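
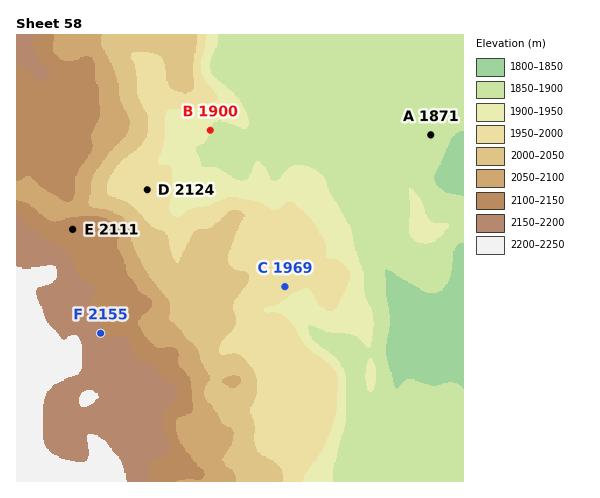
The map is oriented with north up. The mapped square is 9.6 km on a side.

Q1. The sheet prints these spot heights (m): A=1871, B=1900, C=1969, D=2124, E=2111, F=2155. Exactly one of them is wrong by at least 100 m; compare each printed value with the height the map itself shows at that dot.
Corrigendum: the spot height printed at D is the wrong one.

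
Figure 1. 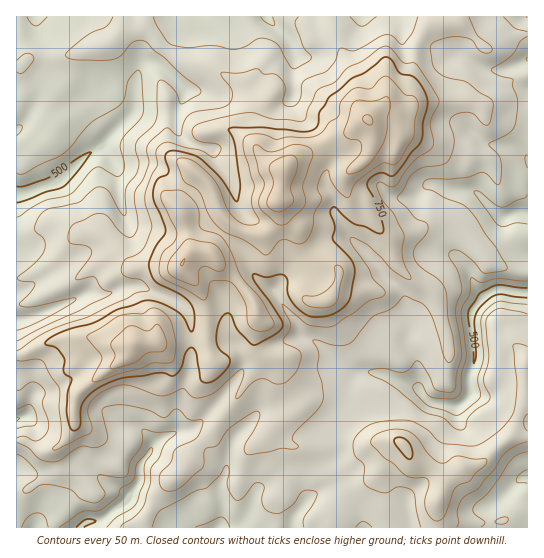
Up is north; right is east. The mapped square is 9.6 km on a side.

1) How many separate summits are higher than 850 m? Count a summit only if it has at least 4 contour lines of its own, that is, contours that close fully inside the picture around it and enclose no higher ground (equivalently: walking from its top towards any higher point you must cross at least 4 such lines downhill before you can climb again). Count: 1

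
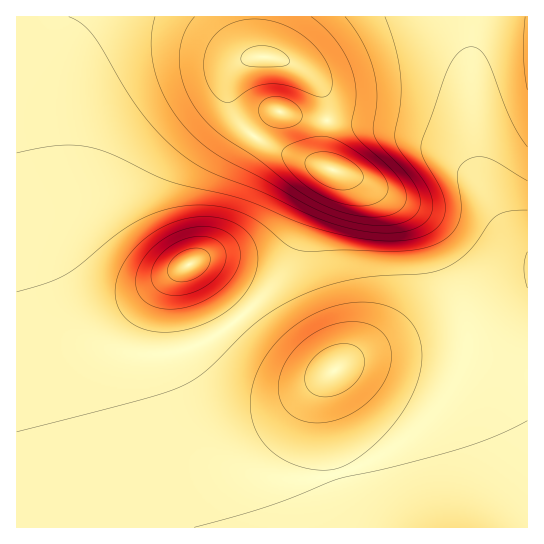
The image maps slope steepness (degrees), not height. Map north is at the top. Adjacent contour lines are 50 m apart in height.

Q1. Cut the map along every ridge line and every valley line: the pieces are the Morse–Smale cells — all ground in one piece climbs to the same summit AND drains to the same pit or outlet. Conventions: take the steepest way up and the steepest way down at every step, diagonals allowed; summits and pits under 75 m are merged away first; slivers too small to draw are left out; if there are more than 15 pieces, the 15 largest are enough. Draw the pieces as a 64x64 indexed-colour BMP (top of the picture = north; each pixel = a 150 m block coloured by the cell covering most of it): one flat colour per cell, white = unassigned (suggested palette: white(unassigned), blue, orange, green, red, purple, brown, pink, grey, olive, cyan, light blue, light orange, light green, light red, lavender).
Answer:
<image width="64" height="64" href="data:image/bmp;base64,Qk12CAAAAAAAAHYAAAAoAAAAQAAAAEAAAAABAAQAAAAAAAAIAAATCwAAEwsAABAAAAAAAAAA////ALR3HwAOf/8ALKAsACgn1gC9Z5QAS1aMAMJ34wB/f38AIr28AM++FwDox64AeLv/AIrfmACWmP8A1bDFABERERERERERERERERERERERERERERERERERERERERERERERERERERERERERERERERERERERERERERERERERERERERERERERERERERERERERERERERERERERERERERERERERERERERERERERERERERERERERERERERERERERERERERERERERERERERERERERERERERERERERERERERERERERERERERERERERERERERERERERERERERERERERERERERERERERERERERERERERERERERERERERERERERERERERERERERERERERERERERERERERERERERERERERERERERERERERERERERERERERERERERERERERERERERERERERERERERERERERERERERERERERERERERERERERERERERERERERERERERERERERERERERERERERERERERERERERERERERERERERERERERERERERERERERERERERERERERERERERERERERERERERERERERERERERERERERERERERERERERERERERERERERERERERERERERERERERERERERERERERERERERERERERERERERERERERERERERERERERERERERERERERERERERERERERERERERERERERERERERERERERERERERERERERERERERERERERERERERERERERERERERERERERERERERERERERERERERERERERERERERERERERERERERERERERERERERERERERERERERERERERERERERERERERERERERERERERERERERERERERERERERERERERERERERERERERERERERERERERERERERERERERERERERERERERERERERERERERERERERERERERERERERERERERERERERERERERMzMzMzMRERERERERERERERERERERERERERERERERETMzMzMzMzMREREREREREREREREREREREREREREREREzMzMzMzMzMzMREREREREREREREREREREREREREREREzMzMzMzMzMzMzERERERERERERERERERERERERERERETMzMzMzMzMzMzMxERERERERERERERERERERERERERETMzMzMzMzMzMzMzMRERERERERERERERERERERERERETMzMzMzMzMzMzMzMzERERERERERERERERERERERERERMzMzMzMzMzMzMzMzMxERERERERERERERERERERERERMzMzMzIjMzMzMzMzMzMREREREREREREREREREREREREzMzMiIiIiIzMzMzMzMzERERERERERERERERERERERETMzMiIiIiIiIzMzMzMzMxERERERERERERERERERERETMzMiIiIiIiIiIzMzMzMzERERERERERERERERERERERMzMiIiIiIiIiIiMzMzMzMxEREREREREREREREREREREzMyIiIiIiIiIiIzMzMzMzERERERERERERERERERERETMyIiIiIiIiIiIiMzMzMzMRERERERERERERERERERETMzIiIiIiIiIiIiIzMzMzMzERERERERERERERERERERMzMiIiIiIiIiIiIiMzMzMzMREREREREREREREREREREzMyIiIiIiIiIiIiIzMzMzMxERERERERERERERERERETMyIiIiIiIiIiIiIjMzMzMzMRERERERERERERERERETMzIiIiIiIiIiIiIiMzMzMzMxERERERERERERERERERMzMiIiIiIiIiIiIiIzMzMzMzMREREREREREREREREREzMyIiIiIiIiIiIiIiMzMzMzMzERERERERERERERERETMzIiIiIiIiIiIiIiIzMzMzMzMRERERERERERFBERETMzIiIiIiIiIiIiIiIiMzMzMzMxERERERERERFEERERMzMiIiIiIiIiIiIiIiIzMzMzMxERERERERERFEQREREzMyIiIiIiIiIiIiIiIiMzMzMzERERERERERFEQRERETMzIiIiIiIiIiIiIiIiIzMzMzMxERERERERRERBERERMzMiIiIiIiIiIiIiIiIiMzMzMzERERERFEREREEREREzMyIiIiIiIiIiIiIiIiIjMzMzMRERREREREREQRERETMzIiIiIiIiIiIiIiIiIiIzMiIkRERERERERERBERERMzMiIiIiIiIiIiIiIiIiIiIiIiREREREREREREEREREzMyIiIiIiIiIiIiIiIiIiIiIiJEREREREREREQRERETMyIiIiIiIiIiIiIiIiIiIiIiJERERERERERERBERERMzIiIiIiIiIiIiIiIiIiIiIiIkREREREREREREEREREzMiIiIiIiIiIiIiIiIiIiIiIkREREREREREREQRERETMyIiIiIiIiIiIiIiIiIiIiJERERERERERERERBERERMzIiIiIiIiIiIiIiIiIiIiREREREREREREREREEREREzMiIiIiIiIiIiIiIiIiJEREREREREREREREREQRERETMzIiIiIiIiIiIiIiIiIkRERERERERERERERERBERERMzMiIiIiIiIiIiIiIiIiREREREREREREREREREEREREzMyIiIiIiIiIiIiIiIiJEREREREREREREREREQRERETMzIiIiIiIiIiIiIiIiIkRERERERERERERERERBERER"/>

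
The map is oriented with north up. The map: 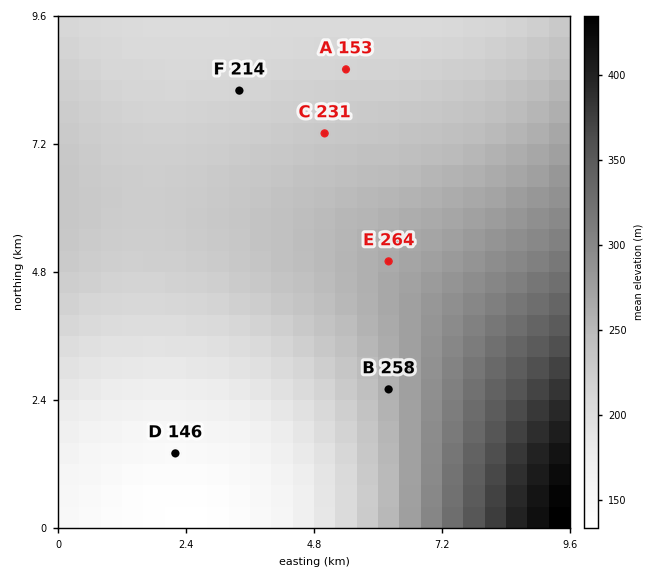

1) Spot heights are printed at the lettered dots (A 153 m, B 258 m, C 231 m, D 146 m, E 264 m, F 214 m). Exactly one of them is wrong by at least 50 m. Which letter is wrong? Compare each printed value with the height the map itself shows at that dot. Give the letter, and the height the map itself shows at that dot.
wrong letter A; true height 215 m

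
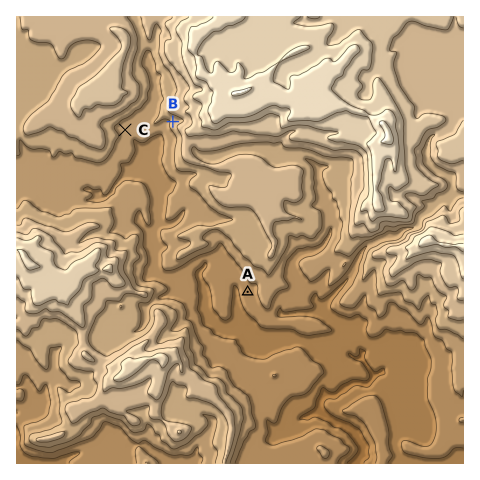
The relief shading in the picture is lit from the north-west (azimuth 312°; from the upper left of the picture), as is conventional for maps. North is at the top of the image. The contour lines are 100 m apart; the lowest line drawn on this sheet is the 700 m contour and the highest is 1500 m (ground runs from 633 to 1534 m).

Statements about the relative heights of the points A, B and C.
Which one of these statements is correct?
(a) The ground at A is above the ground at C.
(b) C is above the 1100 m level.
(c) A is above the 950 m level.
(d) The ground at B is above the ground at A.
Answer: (d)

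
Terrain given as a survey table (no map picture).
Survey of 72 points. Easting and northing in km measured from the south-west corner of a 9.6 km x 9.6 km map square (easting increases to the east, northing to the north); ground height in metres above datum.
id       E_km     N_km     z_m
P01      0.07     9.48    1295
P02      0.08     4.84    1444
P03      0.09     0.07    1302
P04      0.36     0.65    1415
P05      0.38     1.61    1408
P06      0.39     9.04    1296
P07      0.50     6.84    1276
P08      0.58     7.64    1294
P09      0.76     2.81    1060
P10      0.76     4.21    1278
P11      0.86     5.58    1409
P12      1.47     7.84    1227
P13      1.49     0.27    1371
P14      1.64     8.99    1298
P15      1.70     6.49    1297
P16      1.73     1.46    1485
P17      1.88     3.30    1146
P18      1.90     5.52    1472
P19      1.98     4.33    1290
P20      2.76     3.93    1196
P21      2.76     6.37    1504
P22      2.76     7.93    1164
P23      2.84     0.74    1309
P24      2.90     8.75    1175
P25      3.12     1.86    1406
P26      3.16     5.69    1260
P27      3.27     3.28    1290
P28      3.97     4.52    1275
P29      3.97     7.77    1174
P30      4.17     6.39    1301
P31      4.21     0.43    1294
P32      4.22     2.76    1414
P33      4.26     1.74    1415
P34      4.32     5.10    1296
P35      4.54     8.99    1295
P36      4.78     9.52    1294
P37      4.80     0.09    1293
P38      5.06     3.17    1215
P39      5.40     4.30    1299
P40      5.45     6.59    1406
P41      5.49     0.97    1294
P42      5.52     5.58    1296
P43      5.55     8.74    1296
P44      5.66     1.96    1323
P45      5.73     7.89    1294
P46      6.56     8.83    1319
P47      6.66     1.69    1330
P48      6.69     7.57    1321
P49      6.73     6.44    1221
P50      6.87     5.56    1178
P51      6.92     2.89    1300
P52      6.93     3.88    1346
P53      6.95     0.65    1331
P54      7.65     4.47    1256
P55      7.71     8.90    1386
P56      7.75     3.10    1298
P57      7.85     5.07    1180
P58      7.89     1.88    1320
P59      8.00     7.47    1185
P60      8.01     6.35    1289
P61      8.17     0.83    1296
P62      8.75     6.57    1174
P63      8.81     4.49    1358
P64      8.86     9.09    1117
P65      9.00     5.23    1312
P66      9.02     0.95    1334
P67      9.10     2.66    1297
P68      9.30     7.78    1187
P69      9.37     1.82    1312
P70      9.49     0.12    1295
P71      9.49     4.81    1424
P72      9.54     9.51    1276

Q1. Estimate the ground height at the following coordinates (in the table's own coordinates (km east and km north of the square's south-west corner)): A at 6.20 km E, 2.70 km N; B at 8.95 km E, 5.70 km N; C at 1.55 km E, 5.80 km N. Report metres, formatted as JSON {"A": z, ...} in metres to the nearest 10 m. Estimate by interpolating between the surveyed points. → {"A": 1290, "B": 1280, "C": 1420}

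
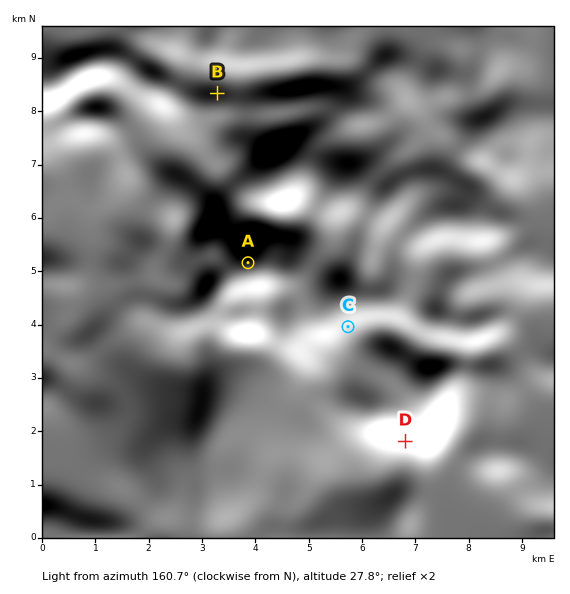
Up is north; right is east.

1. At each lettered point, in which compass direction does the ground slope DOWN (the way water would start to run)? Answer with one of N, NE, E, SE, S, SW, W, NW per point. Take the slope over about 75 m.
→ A N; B N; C S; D S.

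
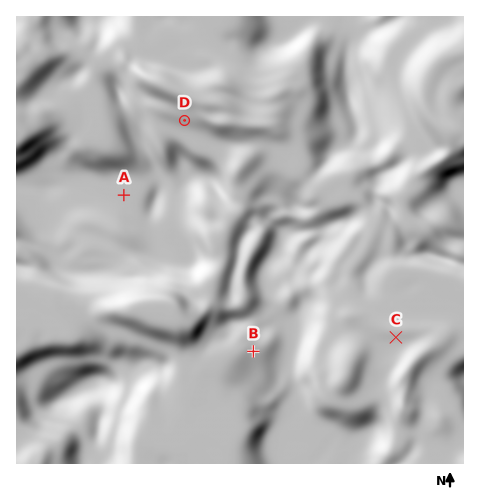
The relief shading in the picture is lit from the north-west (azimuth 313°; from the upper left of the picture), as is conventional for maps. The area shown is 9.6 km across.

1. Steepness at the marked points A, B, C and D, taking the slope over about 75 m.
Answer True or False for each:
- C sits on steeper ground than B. False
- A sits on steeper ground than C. False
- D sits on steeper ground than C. True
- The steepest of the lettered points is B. False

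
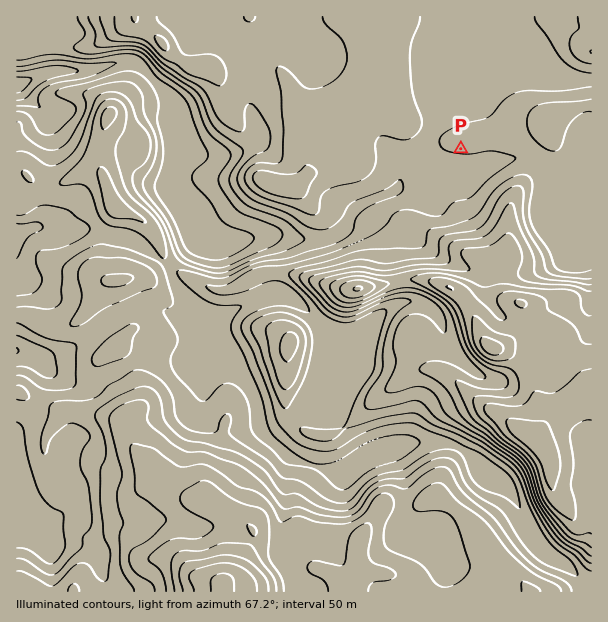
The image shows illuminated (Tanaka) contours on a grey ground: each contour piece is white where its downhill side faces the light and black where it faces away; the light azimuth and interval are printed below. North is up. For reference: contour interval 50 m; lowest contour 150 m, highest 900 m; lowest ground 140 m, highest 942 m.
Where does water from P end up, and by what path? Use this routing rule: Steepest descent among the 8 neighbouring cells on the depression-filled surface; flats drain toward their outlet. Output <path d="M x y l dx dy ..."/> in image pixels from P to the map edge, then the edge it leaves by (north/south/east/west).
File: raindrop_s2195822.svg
<path d="M461 149l0 31-9 2-2 1-4 0-2 2-42 0-9 7-3 0-4 3-8 2-4 3-3 0-6 3-17 15-6 12-4 4-6 3-3 0-2 2-78-2-1 2-5 0-1 1-23 0-15-15-6-19-9-11-7-13 0-74-45-45-3-1-15 0-2 1-10 2-2 1-9 2-1 1-8 0-1 2-32 0-1 1-5 0-1 2-12 3-8 4-3-1-7 0"/>
exit: west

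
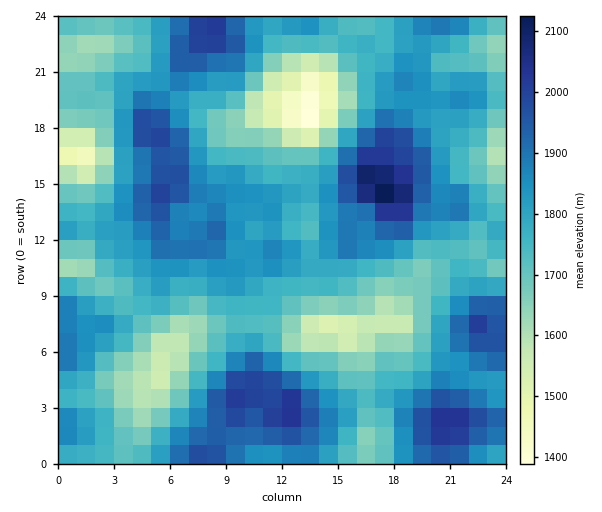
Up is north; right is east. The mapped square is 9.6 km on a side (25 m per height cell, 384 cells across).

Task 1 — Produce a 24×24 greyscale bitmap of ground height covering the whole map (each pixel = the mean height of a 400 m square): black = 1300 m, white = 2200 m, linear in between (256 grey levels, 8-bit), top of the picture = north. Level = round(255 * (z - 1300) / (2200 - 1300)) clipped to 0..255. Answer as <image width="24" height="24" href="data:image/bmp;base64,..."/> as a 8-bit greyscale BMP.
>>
<image width="24" height="24" href="data:image/bmp;base64,Qk12BgAAAAAAADYEAAAoAAAAGAAAABgAAAABAAgAAAAAAEACAAATCwAAEwsAAAABAAAAAAAAAAAAAAEBAQACAgIAAwMDAAQEBAAFBQUABgYGAAcHBwAICAgACQkJAAoKCgALCwsADAwMAA0NDQAODg4ADw8PABAQEAAREREAEhISABMTEwAUFBQAFRUVABYWFgAXFxcAGBgYABkZGQAaGhoAGxsbABwcHAAdHR0AHh4eAB8fHwAgICAAISEhACIiIgAjIyMAJCQkACUlJQAmJiYAJycnACgoKAApKSkAKioqACsrKwAsLCwALS0tAC4uLgAvLy8AMDAwADExMQAyMjIAMzMzADQ0NAA1NTUANjY2ADc3NwA4ODgAOTk5ADo6OgA7OzsAPDw8AD09PQA+Pj4APz8/AEBAQABBQUEAQkJCAENDQwBEREQARUVFAEZGRgBHR0cASEhIAElJSQBKSkoAS0tLAExMTABNTU0ATk5OAE9PTwBQUFAAUVFRAFJSUgBTU1MAVFRUAFVVVQBWVlYAV1dXAFhYWABZWVkAWlpaAFtbWwBcXFwAXV1dAF5eXgBfX18AYGBgAGFhYQBiYmIAY2NjAGRkZABlZWUAZmZmAGdnZwBoaGgAaWlpAGpqagBra2sAbGxsAG1tbQBubm4Ab29vAHBwcABxcXEAcnJyAHNzcwB0dHQAdXV1AHZ2dgB3d3cAeHh4AHl5eQB6enoAe3t7AHx8fAB9fX0Afn5+AH9/fwCAgIAAgYGBAIKCggCDg4MAhISEAIWFhQCGhoYAh4eHAIiIiACJiYkAioqKAIuLiwCMjIwAjY2NAI6OjgCPj48AkJCQAJGRkQCSkpIAk5OTAJSUlACVlZUAlpaWAJeXlwCYmJgAmZmZAJqamgCbm5sAnJycAJ2dnQCenp4An5+fAKCgoAChoaEAoqKiAKOjowCkpKQApaWlAKampgCnp6cAqKioAKmpqQCqqqoAq6urAKysrACtra0Arq6uAK+vrwCwsLAAsbGxALKysgCzs7MAtLS0ALW1tQC2trYAt7e3ALi4uAC5ubkAurq6ALu7uwC8vLwAvb29AL6+vgC/v78AwMDAAMHBwQDCwsIAw8PDAMTExADFxcUAxsbGAMfHxwDIyMgAycnJAMrKygDLy8sAzMzMAM3NzQDOzs4Az8/PANDQ0ADR0dEA0tLSANPT0wDU1NQA1dXVANbW1gDX19cA2NjYANnZ2QDa2toA29vbANzc3ADd3d0A3t7eAN/f3wDg4OAA4eHhAOLi4gDj4+MA5OTkAOXl5QDm5uYA5+fnAOjo6ADp6ekA6urqAOvr6wDs7OwA7e3tAO7u7gDv7+8A8PDwAPHx8QDy8vIA8/PzAPT09AD19fUA9vb2APf39wD4+PgA+fn5APr6+gD7+/sA/Pz8AP39/QD+/v4A////AIiEgHV7ka2/vaucmqSlkHlpdJmvu7WcjqCTgnNrhaCwtbGxtrywoYNkcpy8zci1qp+Pg2pba4mhtsK5yM+6pZF0eqO9z8+/soR+dFxTVW+Ut8rFw82xmot8iZeqvLaomI2EaltSSF+AocHEv66Wh3V0gIKPpJ2XlaiXeWVYSlNwgqGyoIB0c2ZkdHJ+l5qosKickX9nT1BfdoeNfV5QUUZSYF9ykau8vaSbnol1aFhdb3x7eGRIPkRNS0xrjq/Ju6SShHuAhHhuf4OBgnRoY2hiU1prgZ2ztYR2bXeHk4WGkZWMhIGAgXtuZGhrdoqPi1peeYaRmJqUm5mWnJKKiomCfHJodIJ9bW9vipGYraqrqZeYoZiIl6ihnZB6fHp0f5GHkZOksqSnsZuNlIJ6maijsbWXkIl6ioSAi56xvKOfp5iXmYZ+lqeszs6oo6iMfnFue5qzxbuloZybl4+Jm7nY6tyzoKOGc1RGYpCovb6glJeJgYSGkr/h3tC4moB0YTItU5Cqu7eXgH18dXJxg6zNzMS3lX9vVUVFZpa/xLKMbWZmX0k/X42xx7+lj4d8XWdqbZfAup2AbWNNPCUZOmiPq6OVkJCJb3R1dI+ppJSGhnhQOCcbL1mDlZqZmJ+ZfXNzfI6Ul6Wdk5RvSDslM2GDlKGcjZSTeWBhZ3h7lLW2q6mMZVNHU3aBiJqXfHl1Z2JbXGd3kLXHx7iagHx+eYKGgJCVjYFtYXdyb3d9kq3Hy7GWjJWah3x6gJGhqKGFdA=="/>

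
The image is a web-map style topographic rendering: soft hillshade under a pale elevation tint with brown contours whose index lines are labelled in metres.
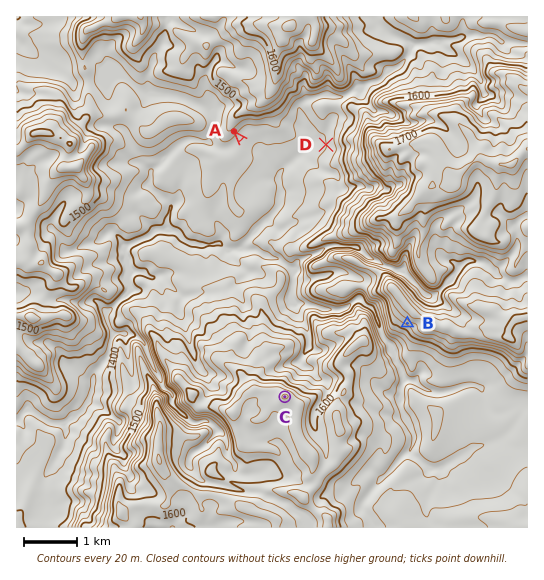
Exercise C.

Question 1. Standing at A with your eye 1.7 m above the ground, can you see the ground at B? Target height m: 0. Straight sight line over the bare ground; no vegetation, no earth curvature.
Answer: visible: false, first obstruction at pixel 345 255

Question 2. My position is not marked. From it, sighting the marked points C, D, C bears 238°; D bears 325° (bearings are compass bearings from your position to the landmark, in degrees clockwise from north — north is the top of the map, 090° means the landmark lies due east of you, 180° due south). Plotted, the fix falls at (436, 302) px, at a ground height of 1580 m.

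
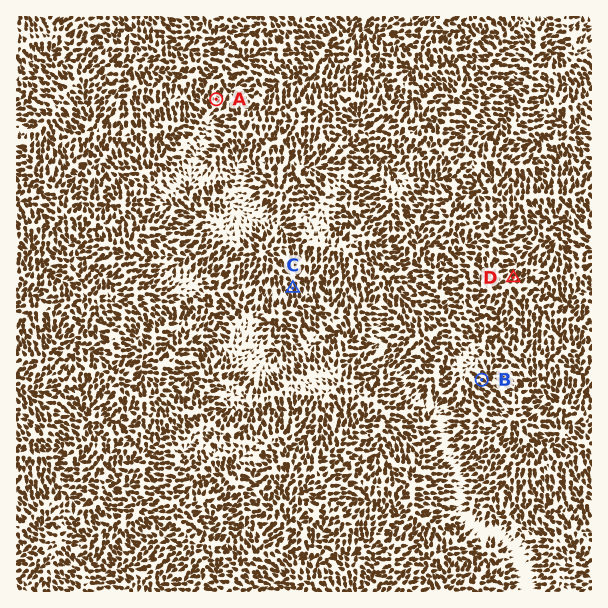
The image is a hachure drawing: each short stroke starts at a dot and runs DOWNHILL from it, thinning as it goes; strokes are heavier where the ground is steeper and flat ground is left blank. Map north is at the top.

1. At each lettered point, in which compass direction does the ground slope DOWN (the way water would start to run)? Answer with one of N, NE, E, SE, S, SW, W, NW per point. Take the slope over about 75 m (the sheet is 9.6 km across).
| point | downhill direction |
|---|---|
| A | NW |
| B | SE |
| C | S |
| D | NE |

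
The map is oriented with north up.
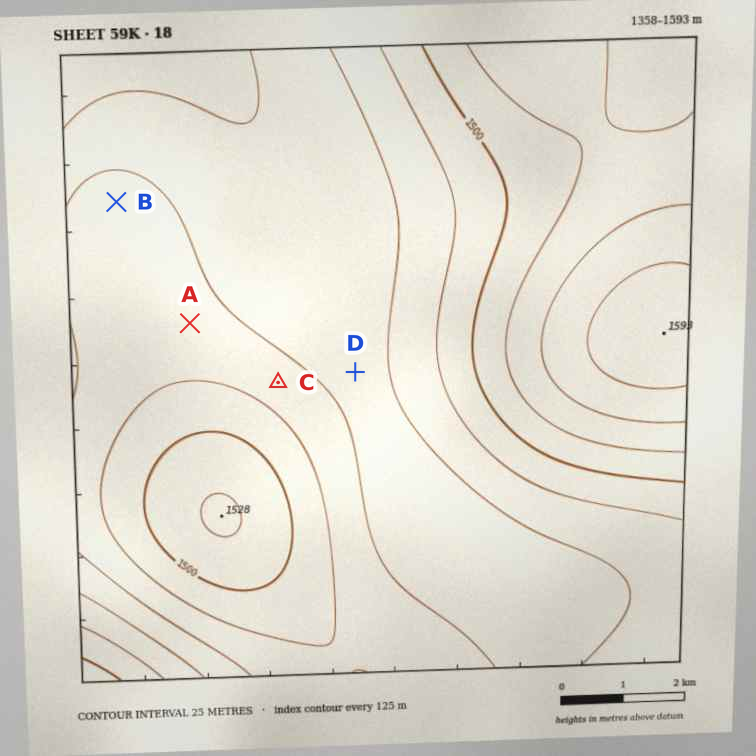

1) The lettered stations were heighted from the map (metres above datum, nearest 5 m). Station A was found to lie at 1460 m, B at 1460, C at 1460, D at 1445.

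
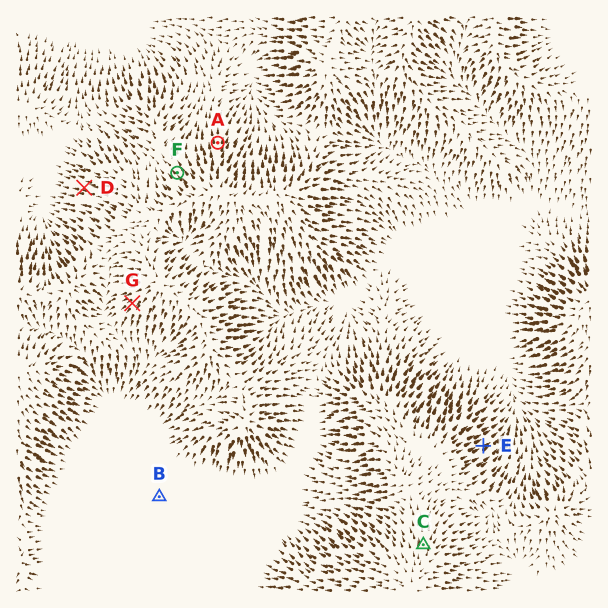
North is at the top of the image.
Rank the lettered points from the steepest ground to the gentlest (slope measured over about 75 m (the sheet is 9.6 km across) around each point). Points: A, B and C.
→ A C B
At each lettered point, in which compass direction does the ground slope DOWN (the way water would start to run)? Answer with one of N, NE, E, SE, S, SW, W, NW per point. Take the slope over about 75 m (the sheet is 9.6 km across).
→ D W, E NE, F NW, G SW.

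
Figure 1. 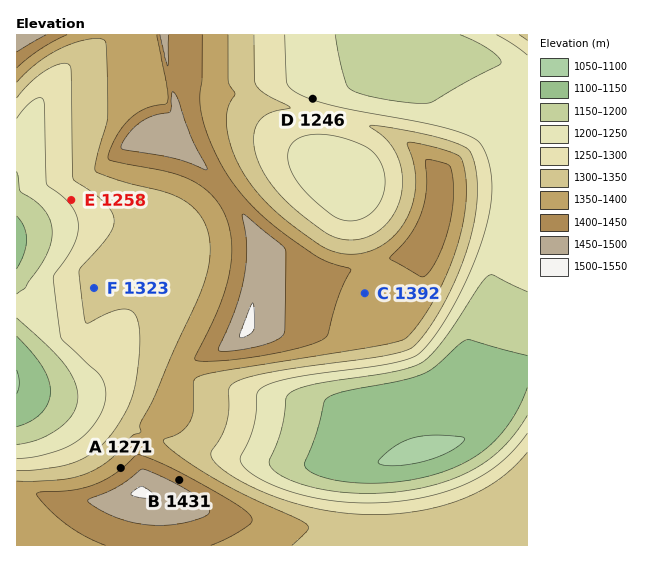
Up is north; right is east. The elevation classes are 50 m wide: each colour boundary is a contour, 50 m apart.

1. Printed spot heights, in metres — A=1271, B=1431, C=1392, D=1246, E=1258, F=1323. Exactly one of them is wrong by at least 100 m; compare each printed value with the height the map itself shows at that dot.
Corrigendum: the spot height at A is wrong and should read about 1396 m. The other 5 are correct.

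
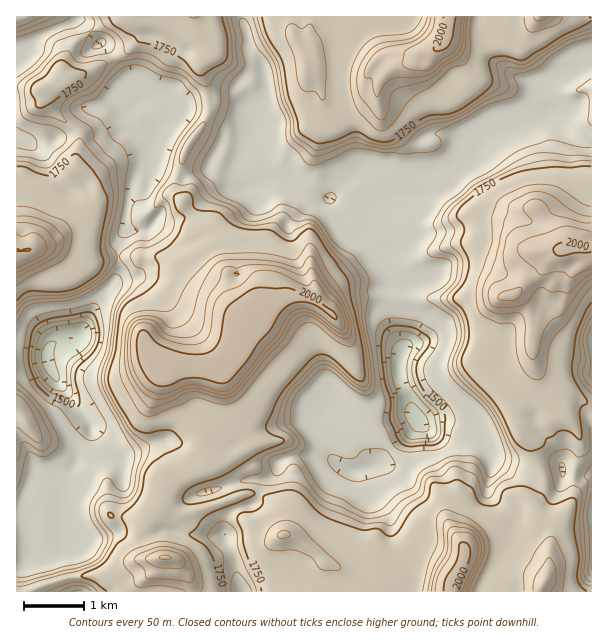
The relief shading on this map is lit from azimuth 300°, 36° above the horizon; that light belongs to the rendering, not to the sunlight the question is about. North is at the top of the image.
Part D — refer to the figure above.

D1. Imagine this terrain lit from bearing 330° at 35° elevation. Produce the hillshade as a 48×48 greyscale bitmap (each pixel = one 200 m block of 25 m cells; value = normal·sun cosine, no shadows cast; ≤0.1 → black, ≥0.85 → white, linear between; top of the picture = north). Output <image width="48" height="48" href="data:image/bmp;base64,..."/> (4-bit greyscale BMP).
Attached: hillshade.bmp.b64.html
<image width="48" height="48" href="data:image/bmp;base64,Qk32BAAAAAAAAHYAAAAoAAAAMAAAADAAAAABAAQAAAAAAIAEAAATCwAAEwsAABAAAAAAAAAAAAAAABEREQAiIiIAMzMzAERERABVVVUAZmZmAHd3dwCIiIgAmZmZAKqqqgC7u7sAzMzMAN3d3QDu7u4A////AP/qZXmphUVohniqqqmZmaqr7YE6qryHi+/+3MqphlV4h4iqmpmZmqqr7qMYqryXVavN7/67upmImJmpmZmZqqqq38cWqry4U5maq+/c7ty6qqqoeJqqqqqqvtpVmqu5ZJmZmqvcvNypmqu6mZqqu7y6vOyXmqu5dJmZmpirqZmXaKu8uqq83t3KvO25qqqpZJmZq7u8qZmpd6y7uqvMzu7svMy7qqq6U5mZq97vypisuprMuqvMu97/y7qtuqq8g4mZqs3f2ph4q7q926q7qrzv7Lqd7LqstnmZqry926mGZ4ms26qqq7vO/suc/bqaqGeJmqus7bqph2ZoupmZmqqs/+y67KmIl2VXmqqqzcuqmYdTV5mZiJrd7u26uph3h4VnmrqneaqqmZmHZomZmZnP/suqmJh3eHiImruXdnmZmZmJmZmZmYic7cqqipmHd3mZqpp4hmiZmZl2eZmpmXaJmrqYipmYh4msyqh5dCV3ZXmFNpmZiHV4aKl2mpmZmJq92qiZdSAjMReWEnmYRWeHeJdXmZmZmpmty7u5iHQ0VQGIQDeFQ0ipmoZ5qZiZiFeb3t7JqZmJmVA4hANWZEe8u6iZmoiIZTWK3//bqqu7qZQEiFNYZEe+zNypmpeIZTNpvv7cuszdupgwWIdlVEWMy+2pqqh4VEIles3e2s3dyqlyFodDRENXmsy5mrlnQVQRJIzv/LzMy6mWEkVUNWVWiZqnZ6l2QSMhEnz/7bvMy6qZUjaGRoiImHmnRHmGQxEQAFr/3KvM3cqqmImWV5mqvLu6lmeHQ0RUMAW+3LvN3dy7vLqYZ5qqvv3Ny4Z3QRJolyF6u7q93N7t3cqZiJmZm93Ny6h3YzAViXV6q7qs3t7t3cmqqqqqh5u9upmHh5dEeYet3cuqvMzMzMmrqqqruYqsy6qpmsuoiXWc3uyqqrzL3cmaqqmqvLur3czMu93KmYRqq9y6qs7sztqaqqqqvLqrzMzN3dzLqpVaqaqry7zuzNuqmqqqvdurzLq8zLuqqqdZzKuazLq8y6qqmaqqrf/Lzdy7u6qqqqhovd26q6qqqpmaqZmaqt/+3d3LqrvLqah4rOyqmZmZmYiZmZmZma3//t3Mu83tuqmImtt3mZmZmXZ4mYiIiZq+//7d7t3e26qpms10iZqql1MkVDRneJmqzu7d3bqs26qqmr7FWJqqpmUhMyEmh4maq83My4d4q5mqma35V5mquYh1VlUiRFiZqqu7uoZmmqqaqZrsdpmaqqmZiHZjIgFYmZqquqhlVomZqZq7homqipmamHZ4dkADaJmZmsuWMjaZmZmIh4irqpmamYZmiZcxNomaqu7JdTN5mGdmVXmqupmbuoZDNpmFVnmavO/8u5VFdlV3Q1ipupmb26h1IViXUySJq73+u9x0RneZdFiYqqma3su6cgWHVCAmmYreyKynZ4malmmIqqmavu7+tySJiHQANjWc24eIiJmZl3qaqqqZq83v61SJmZdSAQFIzaZniImZh4qaq6qamqq/+2N5mpZmMQ=="/>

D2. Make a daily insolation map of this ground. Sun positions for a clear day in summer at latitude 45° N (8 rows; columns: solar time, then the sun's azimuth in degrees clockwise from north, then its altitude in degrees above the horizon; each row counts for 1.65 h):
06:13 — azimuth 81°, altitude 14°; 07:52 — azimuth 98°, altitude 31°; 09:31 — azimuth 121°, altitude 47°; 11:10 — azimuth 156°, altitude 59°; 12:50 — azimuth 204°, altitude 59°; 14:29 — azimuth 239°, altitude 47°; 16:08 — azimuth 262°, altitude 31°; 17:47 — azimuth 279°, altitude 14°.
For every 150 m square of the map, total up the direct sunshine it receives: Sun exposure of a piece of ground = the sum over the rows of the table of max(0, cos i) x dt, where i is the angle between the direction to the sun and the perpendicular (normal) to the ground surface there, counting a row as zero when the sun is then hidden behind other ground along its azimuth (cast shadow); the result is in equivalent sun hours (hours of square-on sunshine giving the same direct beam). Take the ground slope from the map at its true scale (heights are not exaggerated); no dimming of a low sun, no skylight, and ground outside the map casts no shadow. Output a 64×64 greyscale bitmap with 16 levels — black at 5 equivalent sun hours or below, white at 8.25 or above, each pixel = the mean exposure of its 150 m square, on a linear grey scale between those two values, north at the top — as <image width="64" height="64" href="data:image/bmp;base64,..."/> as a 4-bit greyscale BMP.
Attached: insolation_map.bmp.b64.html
<image width="64" height="64" href="data:image/bmp;base64,Qk12CAAAAAAAAHYAAAAoAAAAQAAAAEAAAAABAAQAAAAAAAAIAAATCwAAEwsAABAAAAAAAAAAAAAAABEREQAiIiIAMzMzAERERABVVVUAZmZmAHd3dwCIiIgAmZmZAKqqqgC7u7sAzMzMAN3d3QDu7u4A////ADa97c3e7d7u7u7cqZvM3czN3d3d3buojNuqq7y73cuTIABJze3d3O7u7bubrd3d3d3d3d3cu7hr3aqqrMqszIO7hRAAKc3d3u7qq6yt3d3d3e3dzMzLuVfNy6qrypu8qd3MyWMBnLzN7Ziqu8zd3d3dzMzM3Nu7dJ3Kq6rLq7yq3d3cu5VrlSAQGLiazN3u7uy8zMzMzLuXnMmrusyrvJnN3d3buHirlTR5iJm83N7uu8zMzMvMu6mrpou8zLrMmc3d3cvNy73cu83MvMzcq7q8zLuZmJzLunQTnMzMy8yZzd3cu9zu3d3u3d3u3cyoisy6l0JYi8zJQRnMzMzM3Knd3du8vNy83d3d7u65m8zMyodSM0iJvMh5vMzMzMzMqd3d3buYh2rN3bms7tuqvMymRVaal3aKy8zJeszcuquq3d3d3IVSJ83dynVpzuy7unVWi8zJZDe8zLhqzcu6iavM3d3cuYV3vd3e7clmd2Z3ZovMzMuGabq7qVeaq8qIi8zd3MzKiZi8zd7u7ty7h3h5zLq7zMqFRqmYUlm8ypq7zN3dzMuqp4vM3d3u7uyquovLzcy7zKQ2iIaHes3KvN3c3t3d3Mu4ebzN3d3u28qXrM3u3d3dyoQjV6qq3czd3czu7N3d28y6qrzd3M3u3d3Mzd3e7biJmYiZq83u7u7uve3LzLu73ey7zN3d3d3d2rvN3d3cYAAGzKq8ve3e7uveyZu4erzO/u7t3d3dy5Y1rN3d3dplIljLu7u93d7u2+yXm5i8zM7u7t3d3d3cuGq83d3dyGeJqru7u83d3u7M2neqet3L3e7d3d3d3d3bu7vd3d3JeJrLy7zL3d3d3b3HSHN83Lzd7u7t3d7d3dvMu83d3dqJrN3Lvc3d3d3d3VJQAJzLvM3u3ezO3ezM3My7vN3uyGqs7bzc3d3d3d3KJgAGvbvM3e7u273dzbvNzcqpzdylaozbzd3d3d3d3JSXAXisqbzM3d3u7t3b27zdyqq82ZVofLzd3d3d3t3bZcMGmYqXm7zd3d3d3d3Mu83Kus23hWZrvM3d3d3e3dursjiYVHZqrN3d3d3d3czLvNzN3aeGZTq6i93d3d7N3Mq0WZhiN1mc3cy6rM3d3N27zu3dl5d3FKpmzd3c3czcqMdpmGZXeYzbhUV5zd3d3cu83u13qZqEe4at3czNzN2Z24uqeZl4e8g0eYnN3d3c26rd2mi7zLqaqL3d273d3avd3MyquohEVHiaqr3d3dzKq723Wb7cu6u6zd3szd3ty93u3LvKiGABi6q7vN3d3du73FaJncuqzcvN7u7d3e3bzd3e7duEmpq7u7q8zd3d7d3HN5msy7ze3c3u7u3d7dzdzLze25Q4rMzLupq8zM3dy3JYmsu7zMu8u83u7e7u3e7u7czcl1aazMuqiHrMzLmJVJq7ury5dDi6qavd7u7d7t3d7szJqZq8y5q6h6u6ZpdIqby7zdupVqqJms7u7u7d3Mzd3Nu+zMzMmbzKh2U1hnp3irzd3LupqpvMze7t7u3d3Lzcy97dzMy4VWQhAUeHp2abzM3dzcq7qt3e7u7u7u3du8mZq7u7zMuHZneKuoiCN6zMzMze7duqzd3d3u2ru8y82odFVYvMzMzMzMqaqTN6vN3dypvd27msu7zMy5mIis3bqoZ2WM3MzMu7p2imN7vN3d3LqZrMupqpmauqiGaKzdy7vNqpvMzLchNnlCFrzd3d3czN3M3Lqpqph2ZFVpvM3Lur66zMzLp1MkqmFbzd3dzNupnN3cu83cuGZZmszMzMu6mszOypdEeZZnirzN3c3dzLpUnNy7zd25iIzMzMzMyrqIrczJUSasy5rMzM3d3d3cy4EGvLl4mZmbzMzMzLu5q5lnl4iJvM3czN3d3d3d3d3dyTFJu5ZFebzMy7zdzLq7q5SId5zd3d3d3d3dzd3d3d3dtABau6q8zMuWes3cqrzMuK2ovN3d3d3e7d3d3d3d3d3LgwBHmqqrszRXrLqJvNy6ndy83d3d3d7u7d3d3d3d3d3LhURVVDRDSKd6qYq7zLp83cvd3dzN3u7u3u7u7u7d3dy5d3ZWdCvMt2iZq6vNu3fd283cy83u7t3MzM7t3d3d3MyoiJmavd3cu7u6vM3LlK3cvMu7vN7u7t3u7tyqvd3dzMy6qrzO7u7smbvM3dy3O83My7upzd3e7u7u7e3d3d3d3My8zN3u7rd5vMzd3cpmzczLu7rN3d3d3t3e3czdy83d3MzMzN7tqqvM3c3d27nNzMu8u93d3d3dzd3u7tzdy83d3dy7ze7u3czN3d3bzNzMy7u83d3czd3N3d3d7c3t3N3d3cvN3u7u3Lzd3czd3LzLuqze3dvN3d7u7d3d7u7czd3e12nN3e7du93c3d7t3Lu6rN7dy73d7v7uzN3dyqu93LmFE4zLzd3c3e7u3u7uqqqszdzLq9zv/u3bvNur3d3d3Kp0WaZYve7u7u7d7uypm7zM3Nuozc3e7c3bu83N3svN3bhViWNJ3u7u7c3dyYm83czM3LeMzM3u7dy93e7d3LvN26msynm97u3e3d2oic3d3MzdylRVWLzdu7u93e3N3M7tlme9zd3d3u3d3aeJzd3MzN3cp0IAWs2Zq7zd3e3N3e7bl3vu7u7u3d3chZnNzLzM3d3cypZJzJmrvN3u7u3d7u7srN3d3d3d7duJus3MzM3d3d3cunnNqqzN3N7t3d"/>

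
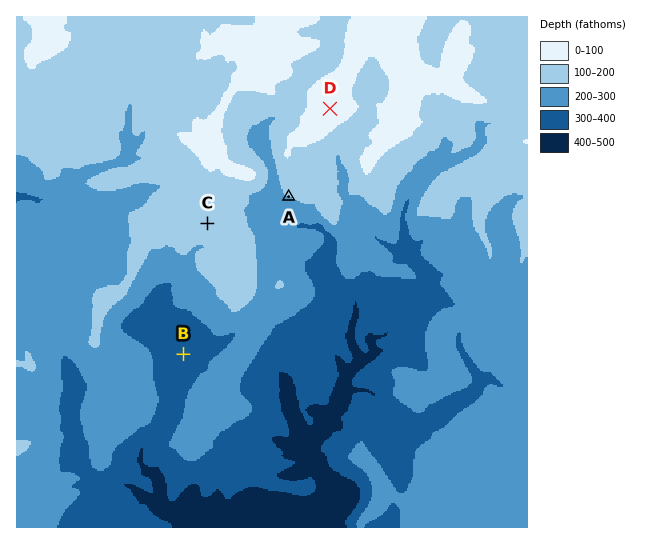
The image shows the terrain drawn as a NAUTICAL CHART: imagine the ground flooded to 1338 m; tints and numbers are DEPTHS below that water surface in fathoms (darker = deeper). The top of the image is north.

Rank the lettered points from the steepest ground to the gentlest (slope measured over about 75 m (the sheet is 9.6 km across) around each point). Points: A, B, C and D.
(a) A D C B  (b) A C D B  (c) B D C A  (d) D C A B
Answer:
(b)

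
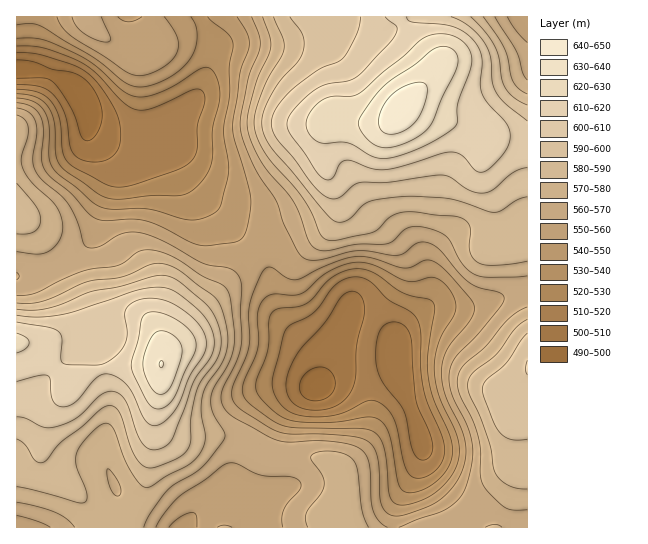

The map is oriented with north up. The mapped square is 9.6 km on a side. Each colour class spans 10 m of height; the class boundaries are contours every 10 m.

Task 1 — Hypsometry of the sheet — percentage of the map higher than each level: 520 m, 88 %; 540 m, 76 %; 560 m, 59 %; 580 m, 37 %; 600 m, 21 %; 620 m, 6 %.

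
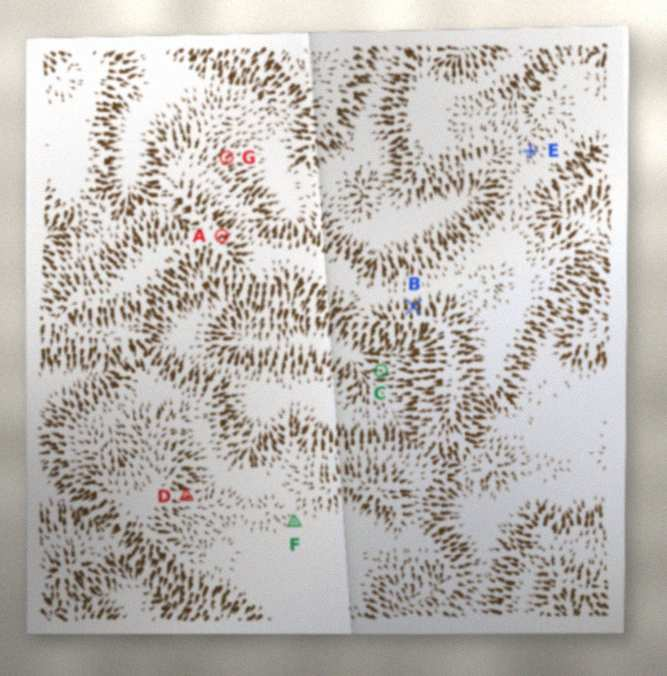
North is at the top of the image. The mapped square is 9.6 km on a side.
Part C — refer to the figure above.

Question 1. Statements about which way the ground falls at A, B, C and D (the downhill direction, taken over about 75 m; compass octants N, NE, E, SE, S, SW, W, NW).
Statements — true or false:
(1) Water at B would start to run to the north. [true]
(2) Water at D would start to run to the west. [false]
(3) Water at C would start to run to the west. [true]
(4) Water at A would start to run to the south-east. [false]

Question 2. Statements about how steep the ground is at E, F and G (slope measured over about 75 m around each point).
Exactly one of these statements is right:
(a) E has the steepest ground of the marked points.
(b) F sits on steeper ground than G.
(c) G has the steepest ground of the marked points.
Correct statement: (c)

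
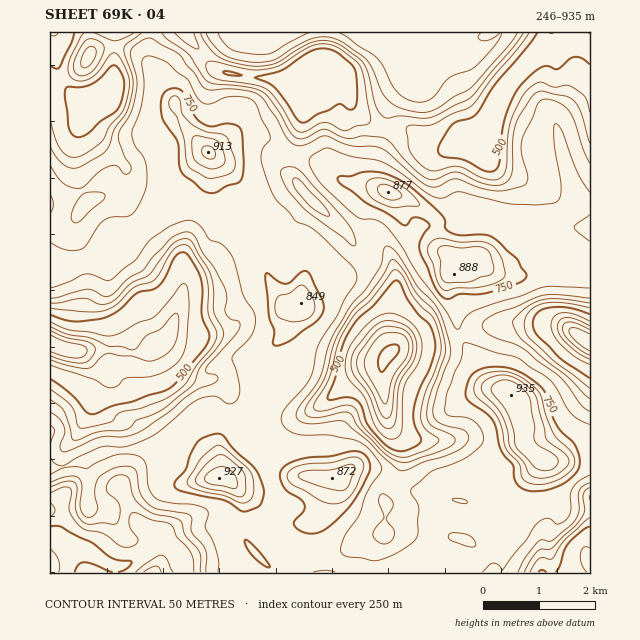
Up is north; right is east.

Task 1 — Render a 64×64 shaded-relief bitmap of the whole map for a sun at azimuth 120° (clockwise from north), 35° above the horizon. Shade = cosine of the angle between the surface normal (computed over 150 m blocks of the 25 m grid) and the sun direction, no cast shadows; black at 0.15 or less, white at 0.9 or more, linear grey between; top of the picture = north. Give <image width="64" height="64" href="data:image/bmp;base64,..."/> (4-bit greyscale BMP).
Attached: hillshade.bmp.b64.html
<image width="64" height="64" href="data:image/bmp;base64,Qk12CAAAAAAAAHYAAAAoAAAAQAAAAEAAAAABAAQAAAAAAAAIAAATCwAAEwsAABAAAAAAAAAAAAAAABEREQAiIiIAMzMzAERERABVVVUAZmZmAHd3dwCIiIgAmZmZAKqqqgC7u7sAzMzMAN3d3QDu7u4A////AGZlaJmGImqoYyaIiIiJmZmYiIiHd4mZmZmZmb39qrqqZ3d4iZljSZhjNYiIiZmZmZmIiIdneJmZmZmZrO67y6p4iIiImqhnmGVGiIiZmZmZmZmIh2Z4iZiIiImb3c3cqoiJmIiauoeHZmeIiJmZmZqZqpiHZniIiIiIiZrMvf66mIiZiJqql2VWeHeJmYiImrqruZh2eIiZmIiImaur/+yZd5qqu6mZdUZ4d4qZiHeKvLu6qYd4iJmZiIiJmqnP/rllm7vLmZqYZnh3iqmIZmiry7upd3iImIiIiImZmZ3/qESKqrqHiqqYiYiauph2Z5rMy6l3eIiIiIiImZmZm96XMoqZmGaJqqqqmKzLqYd4ms3cuYd4iZmIiIiJmamb3spCi6mGVniJmZmZzcuYiIiZve25d4iJmZmIiIiau7zv3IWMy4VGd2ZWiavMyoZoiZms7sqHeIiZmJmId4rM3d7MuJzMp1aHZCJHmru6ZEZ4eJvey5dmeIiIiZhUab3u3JmZmry5d4h1MiV5mql0M0VVWL3KlkRWd4iIiGRHrN7sl2eJqqmIiIZTNHiZmIZURVQ0irl1MiNFZ4iHVFeavNy5VGeIiIiIh2VFeZmZiId3dlVpmHZDMzNFZ2Q2iYiau8yENFZmZ4iHZmaJmYmZiIiId3iYdmZmZVRmUiaaqZmqvbczRVRFZ4h2d4mZiZmId3iImZhlZmeIdmZSNpu6mZmrymVVVUNFeIeIiZmZmZhlVoqqqFRVV4mYh1JHq8upiJq6hlVVVDJHiIiIiZmau4UzWby4MkM1eZmHU1isy6mYmaqXZVVVQhNoiYiImZrN2mNHrMkiQxNoiIdVebzLqZmJmZh2ZlVTETZ4iIiJma3+t1abyBFDEld2ZmeJvMuqqYmZmId3dmUgE1Z4iImZm+/riJq3EEQRRlRFZ4mauqqpiIiIiHd3dlITZmeIiImZvv2qqqcANRAmUyM1aImZmZl3d2eIiHZmVBFod4iJiZmt/su7pyAEMARkMiNXiIiImWZURGiIh2VVIBaIiImZmZzv7dyoUAJAA2dVVWeIiIiHZlQjaIiIdlVBAVeIiZmpm+/u7blzAEICaId3eJmZmId4mGV5mZmHVWUQFWd4mqqq3/7uypYQQwJoiId4mZmZiYiZiJqqqphkZ0ETVnZ5u6rP/u/spzJDE3iYiImZmqmbeJqqqru7qnVXZEVVZmisy77+3u24VFMUiamYmrqszKmJqrqqqru7lVZUZ3ZmaJvMvf/d3Kh3YyWau6qsy73sh5mqq8y6qrymVTRoh2VYms3M7+3LqYdkR5q7y73tvMqYu6qazduZq7hUI2d3dUaJvMvO/suYdlVpqqu7ze7bupnMy5mu/bqruWQjZnh1RWeruqzv7JdVVXu6q7u73cuqqrvLqZzu27u6dSNmeHZmVpqpms7+tjRUe7u8y7u7u6qqmaqpm97d3LqFM2d3d4dVmpmZrO7GNFNZu7vMu7qpmZmZmZmZvN3tuoU0d3d4mGaKmZmqzsY1U0iaqry6qpiZmZmZmImaze7adEZ3d3iZd4mZmZm9tlZUV4mau6qZiIiZmIiIiJms3utjWIiHeJmHiZmZiKuWZUVnh4qqqZmIiImIiIiIiZrO7GNoiIiImYiImZmImod1RGZlaJqZmYiIiJiHeIiJmazchXiIiIiZiIiZmIiZd4dVZmVWiZmZiIiImYdniIiZmruoiIiZiJmIiZiHiZh4mHeIh3eJmZmYiZmql2Z4iIiJmpmIiJmZmZiIiHeJmIiZiJmYiImZmZmJmbuoZmeIiIiZmZiImqmZmZiGZ4mYmqmZmYiIiIiIiIiZqqqHZ3eIiImZmZiKqZmZmGZ4iIirqqmIiIiIiIiIiImqqph3d3iIiYiamImqmamXZ4h2eKu6h3eId3Z3d4iIiJmIiZh3eIiIiJq6maqqqXZ3iHVWiZh2Vnd2VFZ3eIiYqYdniYdniIiImru6qqu4Znd3ZVZ3iHU0Z3ZDNnd4iJmphmZ4l2eIdniavMuqq6h3d3dmZniZhkNnh1M1d3iJmal1VWeHd4hkV5vMy6qqmHiIh3d4iZmYZWiIYyV3iImqqYZEVnd4iGM1i8vLqpmXZ4iHd3iaqpmIiIhzJGeIiaqqh1Q0Z4iYZDVpu7upmYZFeHZmeJqqqqmYiHMkZ4iau7qYZTJHeJh1RWaKu6mqljNXZVZ4mqqqqpmYcxRneJq7qph2MSV3iHZ3ZWiqmaunMld2Vniaqqu7qZl0E2Z4mryqqXZBAmd3eJmGZ4mZq7lkV4dmaKuqvMy6qYUSVniavKqph2MAR2Z6qoh3iaqruXZniGVomqq93czKhiJFaJq7u6qYdRA2VHq6h3iImqqpiHeIZFeImqzdzdyXQjRXiau7uqmHIBZkWbp2VmZ5qpiIiIhTRniZmrzN7bhjJFZomqqru5hAFXZoqoVDRGiZmIiIh1NGeJmZqrzv2nU0ZmeIiHrduVEmiIiqqGZnmaqZiIiHQ0aIiZmaq9/sl1V3Z4d1N8/aUjeImaq6qZq8zLqIiIdDR4iImZmZvv7Jdnh3iGQTrupCV4iaqqmImrzv7amYhlRoiIiZmZmc7+uYeHeIdQBs2lNXiImZdniaqs7/26hlZ4mYiImZmZnO/rmIiIh2IDioQjaIiIZVeJmZq97tuGaImZmZmZmZiJz/2pmIiGZCRndBFYmIdEeIiIiavNy6mYiJmZmZmZmYit/smZmZ"/>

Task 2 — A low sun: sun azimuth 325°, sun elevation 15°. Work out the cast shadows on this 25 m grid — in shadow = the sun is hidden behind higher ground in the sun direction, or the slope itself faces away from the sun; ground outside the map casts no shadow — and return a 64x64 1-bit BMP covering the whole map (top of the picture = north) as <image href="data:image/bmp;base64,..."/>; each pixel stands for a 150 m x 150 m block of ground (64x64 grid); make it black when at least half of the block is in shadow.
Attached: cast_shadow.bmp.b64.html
<image width="64" height="64" href="data:image/bmp;base64,Qk0+AgAAAAAAAD4AAAAoAAAAQAAAAEAAAAABAAEAAAAAAAACAAATCwAAEwsAAAIAAAAAAAAA////AAAAAAAAAAAAAAAB9wAAAAAAAAD/AAAAAAAAAP8AAAAAAAAAXwQAAAAAAAAPDAYAAEAAAAcEDwCAPAAAAwAPD4A+AAADQAA/AB4AAB/gAP4AHgAAf+EAEAAOAAB/44AAAAwAAD8BgAAAAAAADgAAAAAAAAAAAAAAAAAAAABAAAAAAAAAAEAAAAAAAAAAAAAAAAAAAAAAAAAAAAAAAAAAAAeAAAAAAAAAB8AAAAAAAAAD4wAAAAAAAAH/AAAAAAAAAP+AAAAAAAAA/4AAAAAAAAD/wAAAOAAAAP/gAAN8AAAAf+AAD/hwAAN/wAB/O/AAA7/AAP9/8AADP4AP//P+AAAfgH//+f4AAA+B/v8x/wAAB8H+AAD/AAADgfwAAH+AAAGAAAAAH4AAAYAAAAAPgAAAAAAAAAeAAAAAAAAAB4AAAAAAAAABAAAAAAAAAAAAAAAAAAAAAAAAAGAAAAAAAAAA4AAAAAAAAAAAAAAAAAAAAAAAAAAADAAAAAAAAAAcAAAAAAAAAAAAAAAAAAAAAAAAAAAAAAAAAAAAAAAAAAAAAAOAAAAAAAAAD8AAAAAAAAA/8AAAAAAAAD/4AAAAAAAAA/wADgAAAAAA/gAfAAA+AAA+AB8AAf8AAD8ADwAP/8AAH4AHAA//8AAPwAIAAB/wAAfAAAAAD+AAA8AAAAADwAABwA=="/>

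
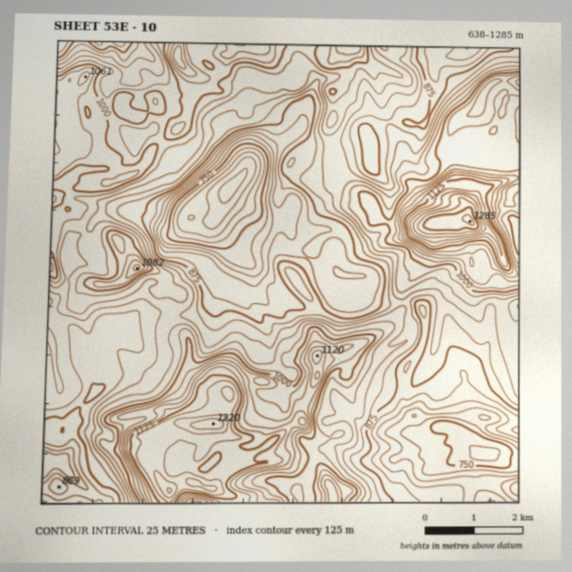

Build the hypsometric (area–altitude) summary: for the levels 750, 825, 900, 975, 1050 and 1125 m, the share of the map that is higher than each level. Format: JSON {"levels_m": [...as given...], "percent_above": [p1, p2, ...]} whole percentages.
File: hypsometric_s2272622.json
{"levels_m": [750, 825, 900, 975, 1050, 1125], "percent_above": [96, 88, 65, 37, 14, 7]}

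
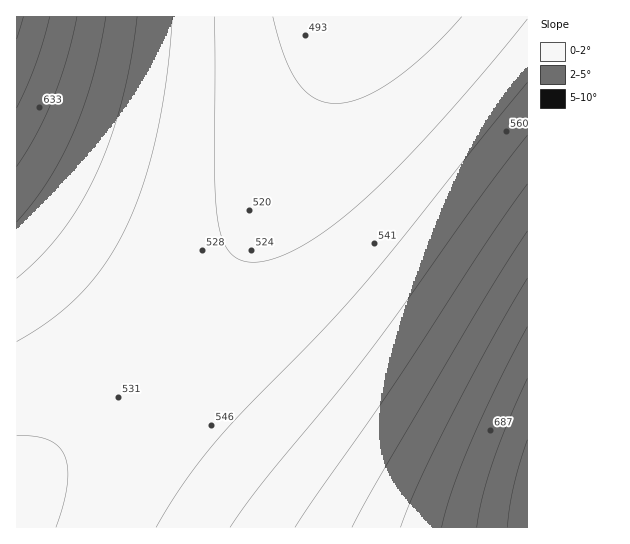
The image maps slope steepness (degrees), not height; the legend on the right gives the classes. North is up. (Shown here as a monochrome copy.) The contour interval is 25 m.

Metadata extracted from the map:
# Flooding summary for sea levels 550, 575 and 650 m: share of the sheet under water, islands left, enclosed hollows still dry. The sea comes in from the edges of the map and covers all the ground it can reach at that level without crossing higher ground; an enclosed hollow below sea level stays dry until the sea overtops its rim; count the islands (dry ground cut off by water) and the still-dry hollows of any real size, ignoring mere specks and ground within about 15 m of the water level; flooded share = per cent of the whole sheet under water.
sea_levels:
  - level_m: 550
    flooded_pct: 54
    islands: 0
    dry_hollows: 0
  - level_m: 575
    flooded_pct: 70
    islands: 0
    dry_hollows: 0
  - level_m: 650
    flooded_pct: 93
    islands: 0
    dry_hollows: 0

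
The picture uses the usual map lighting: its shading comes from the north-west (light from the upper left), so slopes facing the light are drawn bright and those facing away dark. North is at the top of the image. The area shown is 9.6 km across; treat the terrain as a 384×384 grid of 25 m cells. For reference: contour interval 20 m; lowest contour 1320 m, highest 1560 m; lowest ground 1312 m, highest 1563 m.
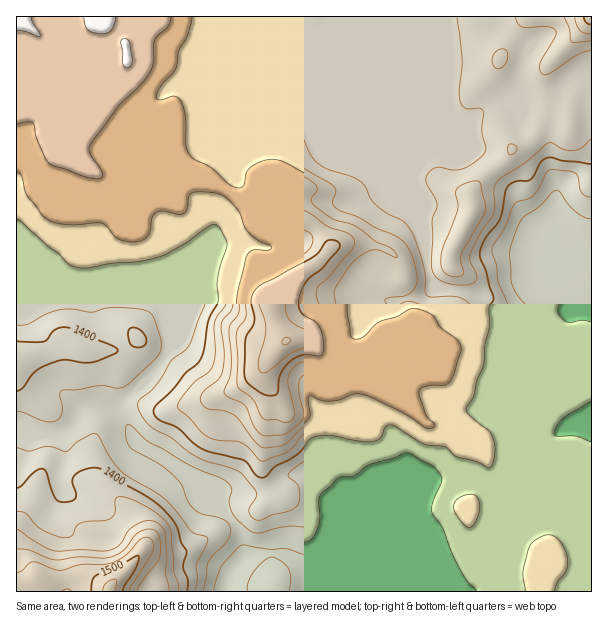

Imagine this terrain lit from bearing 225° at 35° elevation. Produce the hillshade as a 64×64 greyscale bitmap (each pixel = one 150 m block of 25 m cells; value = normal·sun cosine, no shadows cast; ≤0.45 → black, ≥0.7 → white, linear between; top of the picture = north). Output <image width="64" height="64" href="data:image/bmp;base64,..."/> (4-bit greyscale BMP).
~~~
<image width="64" height="64" href="data:image/bmp;base64,Qk12CAAAAAAAAHYAAAAoAAAAQAAAAEAAAAABAAQAAAAAAAAIAAATCwAAEwsAABAAAAAAAAAAAAAAABEREQAiIiIAMzMzAERERABVVVUAZmZmAHd3dwCIiIgAmZmZAKqqqgC7u7sAzMzMAN3d3QDu7u4A////AGd3eJqoVFZ3UiI0aIiIdlaJh3d3d3d3ebzLq7zKh3d3Z3ZniYdVVWZCIzRniIh2Z4iId3d3d3eKzcurvLqId2V3U0ZmQ0VVZjI0RWeIh3ZniIh3d3d3d5vey6qqqphkM3UhNDIRNFZlIkVWd3iHd3iIh3d3d3d4nO7KmImqpzI0UxIzMiNFZ1MRRVZ3eJiImZh3d3d3eImt7ah3eJmEAUVCI0RVVmiHQQE0VnZ5qZmph3d3Z3d4mr3sl2Z4d1ECVjM0Vnd3eIYxACRWZXq6mqmGZmZmd4mqveyWZnZVMRRnNEVnd2d3dTEAJFVVm7qZmXZWZmd3iarO7IZWZVVDRndFVndmZ3h2MAAkVmirqZmYZVVnd3eJms7rhUVVZmZnd1ZmZmd4iHUgAkV3eZmIiYZUVnd3d4iJvLlkRWZ3d3d2Z2ZniJiGQgEkV3eIiZmIZUVniIh3iImqhkRWZ3d3d2Z3ZmiZiGMQE0Znd4iauoZVV3iJh3iImZl2ZnZnd3d3Z3dmaIh2MRJFZneImrzKdmZmeJmHiJmaupmJhmZ3d3d3d2Znd2QiNWZniau8zMl4d3eJqYiZmqvNy7qGVnd3d3d2ZVZ2ZDRWZniszMzMypmYiJqYmqqqze7cyoZVZ3d3d2ZlVndlRWZ4m83cy7vLqod4mqq7upz/7cuoZUVmd3d3ZmZnd2VWZ5q83cuqrNy6hnmrvMuYrv/suXZURFZ3d3d3d3d3dlZ5vMzMupmt3KqHm8zcqHjP/rqXVVREZ3d3d4iZh3d2VovMzLupmb3bqpeau6mHeu/qdlQ0REVnd3d3mpl3d2ZnrMu6qqmavMupdWiZmYit/6VDM0RERmd3d3eph2Z3d4mqmZmaqqu8y6hCWJmYit/6U0VVZVVWd3d3d5h2Z4iImZh3eImZq83bliNpmZmt/pU1eIdlVWd3d3d3h2d4mZmZh3d4iIiKzcqEJImpmt7IRGipdlVWZ3d3eHd3eJmZmZmHiIiHd4rNuWRGmrqry4RHmqhlVWZnd3d4d3eImZmZmIeIiHd4m8yodWi8uYmXVGmph1VVVmd3d3h3d3iImZiIiIiHd4m83KmHisyFVmVViYZlVVRFZnd3d3dmZ4iYh3eIh3d4ms3bmZmauUJFVVaIdVZlQ0Vmd3d3d1VniIdmZ4hlZ4irzduZmYiFIlZmd4hlVlUzRWZ3d3d3VWd3ZVVoh1RniKzduZmYZUITVnd3d2VVVURFZnd3d3dmd2VUVnh1RXd4q8uYmpYzIiNXd3d3VFVVVDVnZmd3d3d2ZVVndlVWd3iamJrMlTMzNGd3ZmZURVVDNnZmZ3d3d3dmZndmZmd3eImZvdt1REREZndmdkNFVDNWVFZnd3d3d3d3d3d3d3d3irzduGVVVEVnd3iHQ0VURWQjVnd3eHd3d4iIiIh3d3iazMuWVmVWZmd4iZhUZ4iHUiVnd3d3d3eImZiIiIh3eJq7uoZWZnd3Z3iJl0SLyoUyRmd3d3d3eJu7qqqZmIiHiaqqhlVmeHZniJmVJb23QiNWd3d3d3eKvMy7u7uqmIiJqqp1VVVnd3eJmXQmu3QiNFZ3d3d3eKzMy7u8y7qZiImaqWVmZnd3d4mYUieqdUNEVnd3d3eazcuqmqu6mIiYiaqpmZmImYZVZ2UxSKmGVFZmd3d3iLzuy6qZqql2eZiJq83cu7u5YzMzMyNomZdVZmZ3d3iI3v3LuqqqqGaKqIms7su7qpYyIiIzRXiZmGVmVnd3iInu7cu6qrqXZ5uXeL3rmJh2UhIiI1VneImZdlVGeIiJme7cuqmauod5uoZpzcl3d1QiI0RVZnd4iamFQ0aIiJqq3cupmZqpd5qoZovLl3iHZUVWZmZ3d3iaqnQzV5h4mqvMupmZqpdnmoZoq6hniZl2ZVVWZ3d3eJmYZERomGeaq8y6maqpdWeIdomXVWiZmGQiJFZnd3eIiHZVVomXZ5qqy7qqqYZVaIh2ZlRFeIh1IQE1Znd3d4h2ZmZ4iYdpq7q6vLqYVEV4mGVDM0Z3dlMiJGd3d3d3d3d3d3iIh3rMuprdyoZEVomYZDNFVmd2VERWd3d3d3d3d3d3iZh3i8upnO25dlVniZdUNFZmd4dlVWd3d3d3d3d3d3iZh2eKupis3Jh3ZmeIhlRFZmd4h2VWd3d3d3d3d3d3iJhlZ3mpd7y5dndmZ3d1VERWZ3iHZlZ3d3d3d3d3d3eIh2Z3eJh2q6h3d3ZmZmVERFZ3eIdmZ3d3d3d3d3d3eIiHd3iIh2aqmZmIdmZmZVVEVnd4d2Z3d3d3d3d3d3eIiId3iIiHZpmZmZmHd3dmZURWd3d3Z3d3d3d3d3d3d4iIiHeIiHZmh3eJqYiIh2ZlRFd3d3d3d3d3d3d3d3d3iIiIiImHd2d3d5mYiIiHZmZVZ3d3d3d3d3d3d3d3d3eIiIiIiZd3d3d4mYiIiYZVZlV3d3d3d3d3d3d3d3d3d4iImIiJmIh3iImIiIiIdTNVRnd3d3d3d3d3d3d3d3d3iImYd4mYiIiImYiId4h0IkRWd3d3d3d3d3d3d3d3d3eImZhmeIiImZmYiIiIiGMjRWZnd3d3d3d3d3d3d3d3d4iIh2Z4iImaqYd3iImHUzV3ZVd3d3d3d3d3d3d3d3d3iIh3d4iZmryYdniJmXZEZ3ZEVnd3d3d3iHd3d3d3d3eIiIiJmZqs3oZneImpdUaIZDRWd3d3d3iId3d3d3d3d4mYiJqqqr3d"/>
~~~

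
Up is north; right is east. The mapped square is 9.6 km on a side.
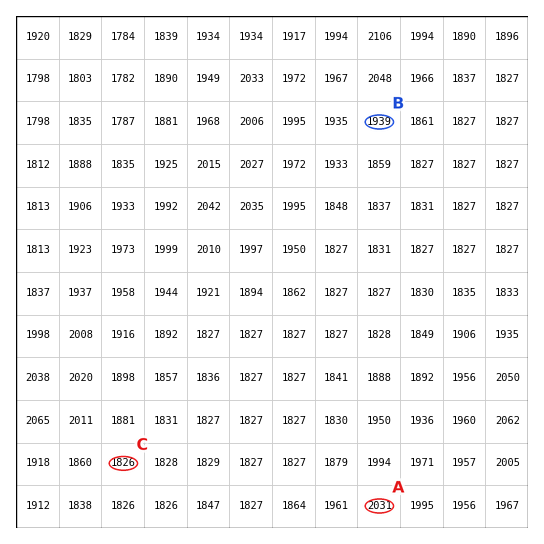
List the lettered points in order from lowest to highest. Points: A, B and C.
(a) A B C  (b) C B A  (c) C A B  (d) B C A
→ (b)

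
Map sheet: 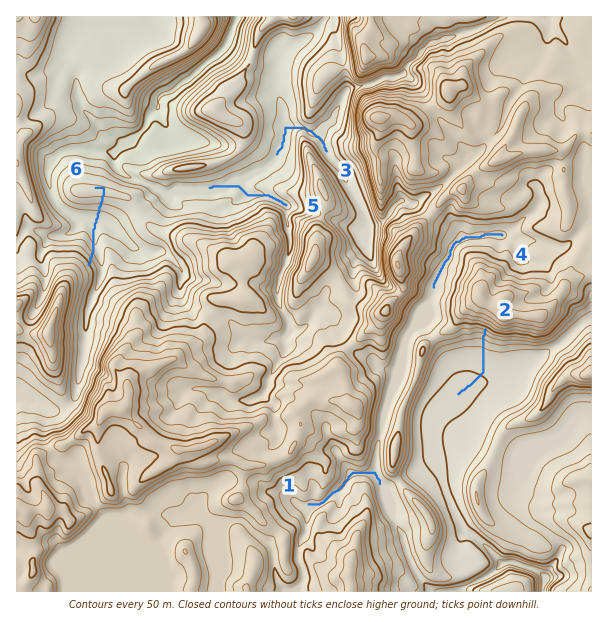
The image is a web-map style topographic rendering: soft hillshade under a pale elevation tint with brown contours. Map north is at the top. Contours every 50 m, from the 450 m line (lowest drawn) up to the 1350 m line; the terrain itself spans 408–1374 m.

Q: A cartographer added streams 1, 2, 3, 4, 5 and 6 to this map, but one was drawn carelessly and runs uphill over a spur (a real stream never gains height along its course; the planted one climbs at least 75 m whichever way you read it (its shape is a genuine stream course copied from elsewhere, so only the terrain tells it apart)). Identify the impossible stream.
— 6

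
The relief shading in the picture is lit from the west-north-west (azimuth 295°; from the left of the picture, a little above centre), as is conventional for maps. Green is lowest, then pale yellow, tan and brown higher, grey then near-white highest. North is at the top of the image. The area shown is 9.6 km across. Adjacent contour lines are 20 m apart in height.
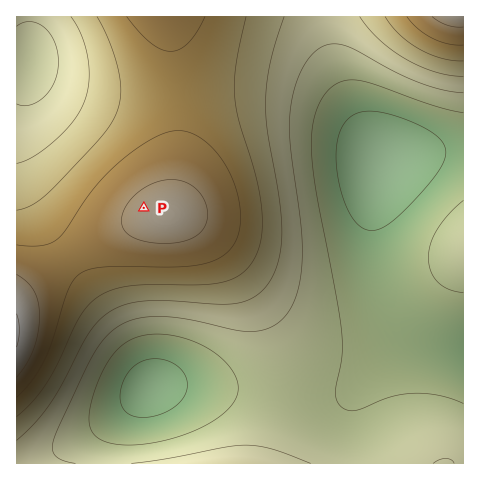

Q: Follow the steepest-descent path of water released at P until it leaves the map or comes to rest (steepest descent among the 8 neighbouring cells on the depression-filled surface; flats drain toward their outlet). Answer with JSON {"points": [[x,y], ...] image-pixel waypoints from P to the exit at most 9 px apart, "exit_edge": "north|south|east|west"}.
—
{"points": [[144, 208], [134, 199], [125, 189], [116, 180], [106, 171], [97, 161], [88, 152], [78, 143], [69, 133], [60, 124], [50, 115], [41, 105], [33, 96], [33, 87], [32, 77], [24, 68], [17, 61]], "exit_edge": "west"}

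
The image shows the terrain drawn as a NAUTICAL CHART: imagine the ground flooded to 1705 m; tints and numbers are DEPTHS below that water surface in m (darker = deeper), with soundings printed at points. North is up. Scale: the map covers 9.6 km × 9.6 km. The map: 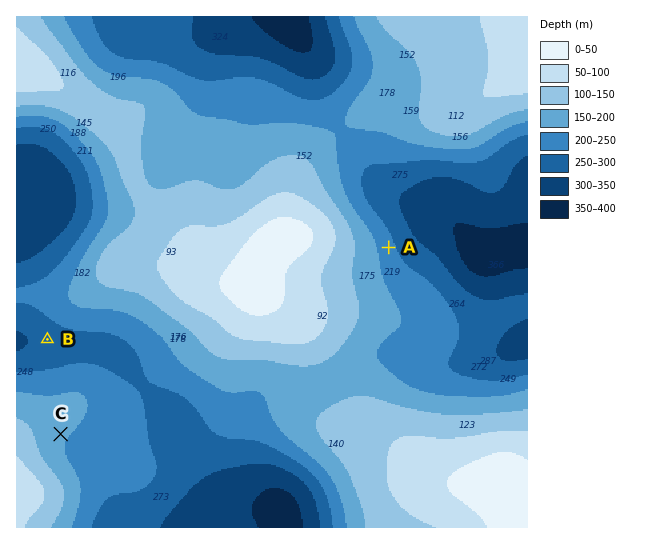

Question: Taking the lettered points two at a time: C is above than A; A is above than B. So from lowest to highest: B A C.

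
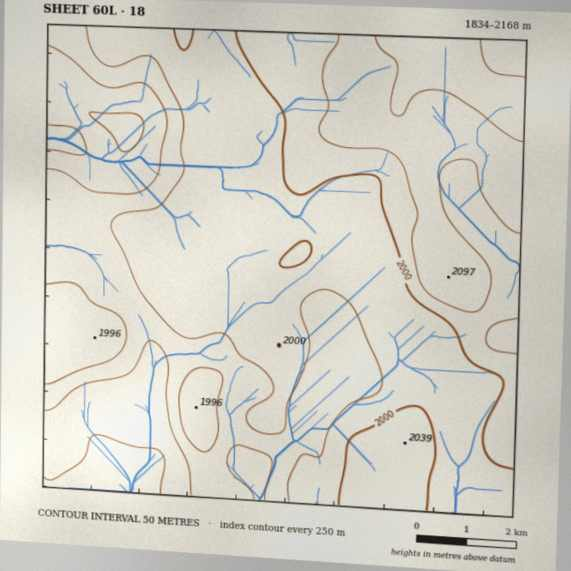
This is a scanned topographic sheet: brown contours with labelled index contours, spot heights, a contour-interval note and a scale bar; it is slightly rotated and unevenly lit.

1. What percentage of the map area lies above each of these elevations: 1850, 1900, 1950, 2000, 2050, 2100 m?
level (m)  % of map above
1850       97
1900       86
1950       68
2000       29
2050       15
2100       4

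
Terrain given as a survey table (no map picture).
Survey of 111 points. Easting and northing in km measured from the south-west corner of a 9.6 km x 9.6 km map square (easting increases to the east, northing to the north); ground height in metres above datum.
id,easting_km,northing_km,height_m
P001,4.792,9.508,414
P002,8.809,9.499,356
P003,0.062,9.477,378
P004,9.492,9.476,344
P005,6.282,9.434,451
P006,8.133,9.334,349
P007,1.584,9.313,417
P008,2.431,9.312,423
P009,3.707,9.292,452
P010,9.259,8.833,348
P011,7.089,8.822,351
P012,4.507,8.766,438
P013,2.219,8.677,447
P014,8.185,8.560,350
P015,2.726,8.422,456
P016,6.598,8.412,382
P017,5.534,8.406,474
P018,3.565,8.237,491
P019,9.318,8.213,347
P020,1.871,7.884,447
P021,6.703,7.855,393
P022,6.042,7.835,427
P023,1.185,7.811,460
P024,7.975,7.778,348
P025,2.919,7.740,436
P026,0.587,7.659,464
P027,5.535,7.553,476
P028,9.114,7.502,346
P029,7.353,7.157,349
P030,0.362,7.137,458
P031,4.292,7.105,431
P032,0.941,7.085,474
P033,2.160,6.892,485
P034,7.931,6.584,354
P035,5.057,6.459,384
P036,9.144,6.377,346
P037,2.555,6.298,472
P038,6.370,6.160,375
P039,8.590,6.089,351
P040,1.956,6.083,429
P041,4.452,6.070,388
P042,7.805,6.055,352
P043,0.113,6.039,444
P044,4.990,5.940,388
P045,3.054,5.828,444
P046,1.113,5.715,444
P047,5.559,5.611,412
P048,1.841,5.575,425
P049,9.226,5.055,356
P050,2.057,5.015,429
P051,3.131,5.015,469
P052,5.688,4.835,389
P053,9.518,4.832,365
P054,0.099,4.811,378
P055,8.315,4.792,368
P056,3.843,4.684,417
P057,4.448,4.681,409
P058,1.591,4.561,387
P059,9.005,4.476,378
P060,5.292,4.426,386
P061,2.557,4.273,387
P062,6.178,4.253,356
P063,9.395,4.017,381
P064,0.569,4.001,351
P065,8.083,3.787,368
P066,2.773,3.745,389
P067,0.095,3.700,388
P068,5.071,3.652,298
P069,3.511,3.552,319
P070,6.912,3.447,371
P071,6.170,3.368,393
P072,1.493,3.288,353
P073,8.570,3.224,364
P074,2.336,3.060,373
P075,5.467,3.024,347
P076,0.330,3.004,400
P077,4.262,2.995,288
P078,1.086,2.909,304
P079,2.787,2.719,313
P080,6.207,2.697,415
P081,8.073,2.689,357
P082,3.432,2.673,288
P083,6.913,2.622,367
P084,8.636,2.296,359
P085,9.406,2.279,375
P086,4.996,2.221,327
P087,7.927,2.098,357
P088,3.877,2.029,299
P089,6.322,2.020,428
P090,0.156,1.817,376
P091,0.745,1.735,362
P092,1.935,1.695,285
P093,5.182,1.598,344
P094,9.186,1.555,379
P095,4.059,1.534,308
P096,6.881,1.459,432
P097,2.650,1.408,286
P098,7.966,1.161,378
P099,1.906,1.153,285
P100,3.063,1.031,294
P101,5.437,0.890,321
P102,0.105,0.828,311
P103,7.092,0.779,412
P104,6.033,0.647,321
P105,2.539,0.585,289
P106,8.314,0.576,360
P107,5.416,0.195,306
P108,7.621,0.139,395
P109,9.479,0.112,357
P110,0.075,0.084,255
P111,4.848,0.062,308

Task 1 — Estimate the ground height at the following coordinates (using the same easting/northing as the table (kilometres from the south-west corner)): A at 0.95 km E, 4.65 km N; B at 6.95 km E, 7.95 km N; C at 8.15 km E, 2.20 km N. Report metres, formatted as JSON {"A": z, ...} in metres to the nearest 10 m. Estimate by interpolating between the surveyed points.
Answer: {"A": 390, "B": 380, "C": 360}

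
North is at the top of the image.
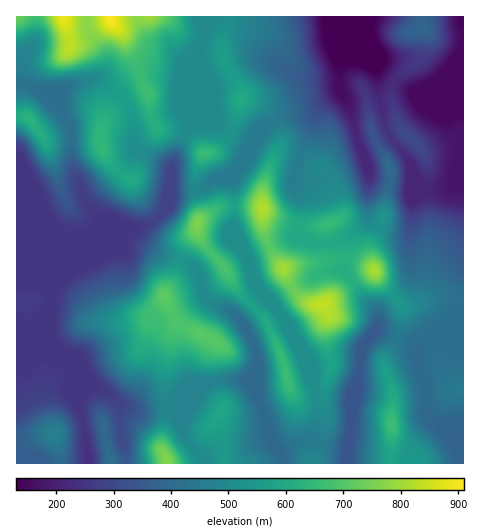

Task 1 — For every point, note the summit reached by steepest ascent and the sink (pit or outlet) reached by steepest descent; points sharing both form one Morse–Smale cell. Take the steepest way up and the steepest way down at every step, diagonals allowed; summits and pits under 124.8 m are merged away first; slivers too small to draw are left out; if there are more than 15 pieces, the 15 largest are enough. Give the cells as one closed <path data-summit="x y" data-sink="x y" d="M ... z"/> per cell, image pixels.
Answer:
<path data-summit="322 304" data-sink="371 17" d="M341 92l-30 21-24 2-17 8-19 22-19 33 2 17-1 30 9 25 7 12 6 23 8 12-23 24 11 15 5 14 2 48 10 26 4 15 8 13 29-14 16 6 22 4 5-21 0-31 7-20 1-22 4-10 12-14 31 13 9 7 7-10 12-7 29 0 0-173-10 25-10 6-18 1-16-7-17-1-21-6-2-3-13-37-7-32z"/><path data-summit="110 17" data-sink="89 463" d="M110 16l-94 1 0 66 20 5 30 31 5 11 0 28 3 14 11 28 14 16-3 11-18 42 33-30 39-15 15-15 5-20 2-25 13-30-9-4-20-3-6-16-1-14-7-14-5-21-15-29-8-8z"/><path data-summit="206 153" data-sink="371 17" d="M360 16l-156 1 1 15-7 18 0 9 4 8 0 31-17 35 20 20-8 15-2 22 7-1 11-9 19-8 9-10 10-17 19-22 17-8 24-2 29-21 0-29z"/><path data-summit="164 295" data-sink="89 463" d="M131 235l-5 0-21 10-20 19-23 17-6 9-4 10-1 36 27 63 9-9 11-2 29 20 10 2 28-2 0-40 11-48-12-26 11-16 4-18-21-7z"/><path data-summit="110 17" data-sink="371 17" d="M370 16l-10 1-21 52 0 19 11 18 7 32 13 37 12 7 28 3 16 7 18-1 10-6 10-26 0-110-26 31-21 12-5 0-21-12-13-11-4-8 0-14-4-12z"/><path data-summit="28 118" data-sink="89 463" d="M24 84l-8 0 0 203 23 0 7 3 7 10 3-10 6-9 16-11 18-43 3-11-14-16-11-28-3-14 0-28-5-11-30-31z"/><path data-summit="391 425" data-sink="371 17" d="M377 330l-11 11-6 13-1 22-7 20 0 31-6 36 116 1 0-6-13-24-16-12-6-9-3-34-7-17-2-14-10-6z"/><path data-summit="164 295" data-sink="371 17" d="M180 260l-5 18-11 16 12 26-11 48 0 39 20-3 11-7 7-12 18-5 25 0 11 15 1-39-7-20-9-13-12-12-15-5-9-6-8-28-6-8z"/><path data-summit="167 463" data-sink="371 17" d="M246 380l-25 0-15 4-14 17-13 6-14 2-3 42 5 13 116-1 0-5-11-19-14-43z"/><path data-summit="110 17" data-sink="371 17" d="M203 16l-93 1 4 8 8 8 15 29 5 21 7 14 4 22 6 10 17 1 9 4 15-32 2-35-4-8 0-9 7-18z"/><path data-summit="55 433" data-sink="89 463" d="M48 359l-10 3-22 1 0 100 72 1-3-34-7-24 1-7-12-27-6-6z"/><path data-summit="197 223" data-sink="371 17" d="M235 170l-11 7-11 3-11 9-7 1 5 25-4 19-12 14-3 12 11 4 6 8 8 28 9 6 15 5 11 9 22-23-8-12-6-23-7-12-9-25 1-30-2-17z"/><path data-summit="421 28" data-sink="371 17" d="M463 16l-92 0-1 19 4 12 0 14 4 8 13 11 21 12 5 0 17-10 15-13 15-21z"/><path data-summit="375 271" data-sink="371 17" d="M369 216l-2 5-17 17-6 33 17 24 15 17 2 11 3-10 16-11 13-16 2-14-3-10 0-24 3-14-6 6-15 0-17-8z"/><path data-summit="110 17" data-sink="371 17" d="M445 332l-10 1-12 7-7 9 0 8 8 22 3 34 6 9 16 12 14 30 1-130z"/>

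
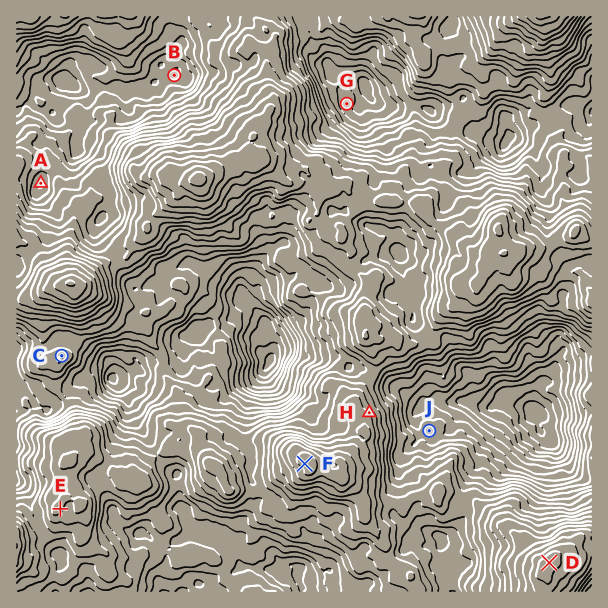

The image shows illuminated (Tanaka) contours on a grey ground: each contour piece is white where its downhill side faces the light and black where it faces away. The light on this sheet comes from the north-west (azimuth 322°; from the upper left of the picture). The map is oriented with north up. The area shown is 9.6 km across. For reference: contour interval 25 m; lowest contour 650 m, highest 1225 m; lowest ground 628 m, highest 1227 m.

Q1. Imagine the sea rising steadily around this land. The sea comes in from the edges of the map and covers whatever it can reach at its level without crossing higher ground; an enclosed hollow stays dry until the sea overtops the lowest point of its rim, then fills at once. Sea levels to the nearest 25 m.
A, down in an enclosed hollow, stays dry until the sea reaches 850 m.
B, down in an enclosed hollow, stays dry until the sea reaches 775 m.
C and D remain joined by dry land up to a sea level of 950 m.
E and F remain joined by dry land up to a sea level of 975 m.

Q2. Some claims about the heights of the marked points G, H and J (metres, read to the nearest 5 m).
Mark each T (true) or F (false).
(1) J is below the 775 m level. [F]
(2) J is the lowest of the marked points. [F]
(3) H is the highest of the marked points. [T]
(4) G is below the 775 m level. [T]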